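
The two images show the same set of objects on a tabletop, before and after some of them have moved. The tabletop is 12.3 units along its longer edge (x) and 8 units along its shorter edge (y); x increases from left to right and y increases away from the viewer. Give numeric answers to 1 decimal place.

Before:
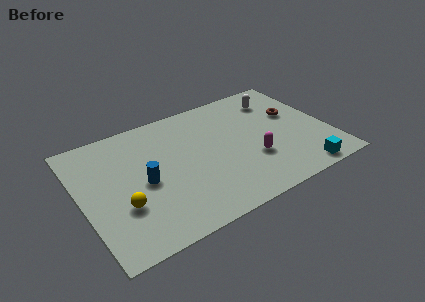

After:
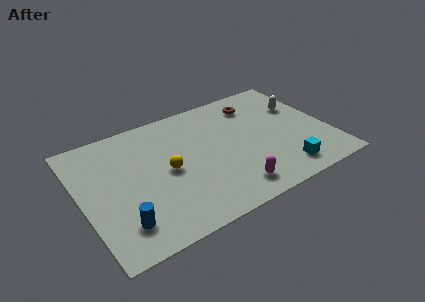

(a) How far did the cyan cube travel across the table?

0.9

The cyan cube moved from about (10.4, 0.8) to (9.6, 1.3), a distance of √(0.8² + 0.5²) ≈ 0.9.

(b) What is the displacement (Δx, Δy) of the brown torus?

(-1.7, 1.5)

The brown torus was at about (10.8, 4.9) and moved to about (9.1, 6.4).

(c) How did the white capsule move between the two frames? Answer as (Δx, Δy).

(1.0, -1.0)

The white capsule was at about (10.2, 6.3) and moved to about (11.2, 5.3).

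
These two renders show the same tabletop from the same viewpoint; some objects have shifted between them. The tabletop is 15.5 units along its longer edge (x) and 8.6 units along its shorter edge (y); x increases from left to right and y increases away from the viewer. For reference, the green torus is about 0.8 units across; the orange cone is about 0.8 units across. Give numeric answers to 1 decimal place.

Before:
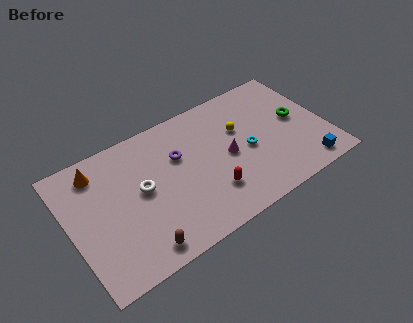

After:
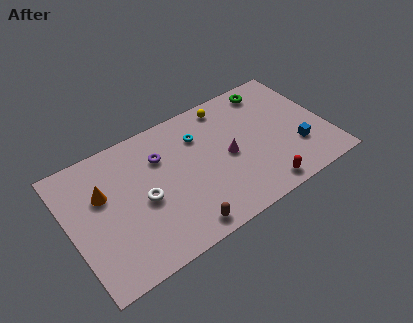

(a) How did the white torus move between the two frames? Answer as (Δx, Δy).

(0.0, -0.7)

The white torus was at about (4.3, 4.6) and moved to about (4.3, 3.9).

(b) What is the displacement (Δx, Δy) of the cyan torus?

(-2.6, 2.4)

The cyan torus was at about (10.7, 3.9) and moved to about (8.1, 6.3).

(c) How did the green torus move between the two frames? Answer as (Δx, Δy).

(-1.2, 2.8)

From the two frames, the green torus sits at roughly (13.9, 4.6) before and (12.7, 7.4) after.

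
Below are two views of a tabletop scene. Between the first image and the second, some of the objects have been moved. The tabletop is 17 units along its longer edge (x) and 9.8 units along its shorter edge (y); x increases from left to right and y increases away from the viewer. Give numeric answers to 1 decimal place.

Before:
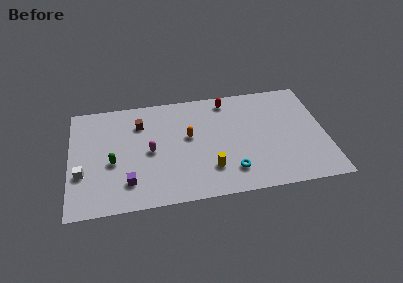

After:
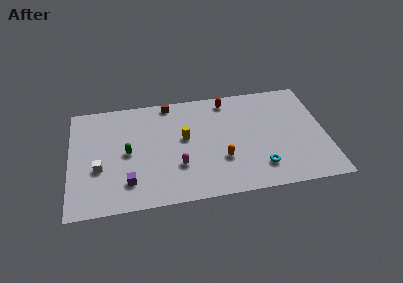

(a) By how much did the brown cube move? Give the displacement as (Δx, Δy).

(2.0, 1.6)

The brown cube started near (4.7, 7.3) and ended near (6.7, 8.9).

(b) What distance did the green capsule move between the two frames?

1.2

The green capsule moved from about (2.8, 4.1) to (3.8, 4.8), a distance of √(1.0² + 0.7²) ≈ 1.2.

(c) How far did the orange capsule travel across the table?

3.2

From (7.9, 5.6) to (10.0, 3.2), the orange capsule covered √(2.1² + 2.4²) ≈ 3.2 units.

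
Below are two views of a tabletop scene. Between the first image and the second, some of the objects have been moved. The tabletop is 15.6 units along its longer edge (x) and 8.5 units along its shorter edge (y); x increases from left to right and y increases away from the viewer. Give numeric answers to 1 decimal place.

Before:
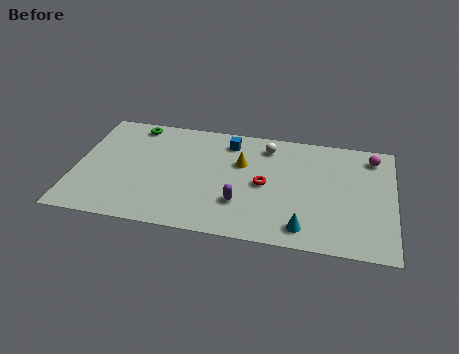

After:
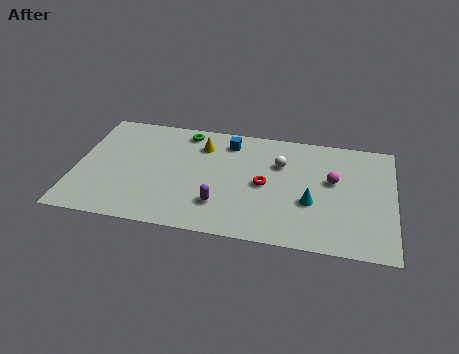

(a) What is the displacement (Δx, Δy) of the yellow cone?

(-2.0, 1.0)

From the two frames, the yellow cone sits at roughly (8.1, 5.5) before and (6.1, 6.5) after.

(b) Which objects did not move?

the blue cube and the red torus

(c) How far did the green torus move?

2.5

The green torus moved from about (2.7, 7.5) to (5.2, 7.4), a distance of √(2.5² + 0.1²) ≈ 2.5.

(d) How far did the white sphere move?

1.4

The white sphere moved from about (9.3, 7.0) to (10.0, 5.8), a distance of √(0.7² + 1.2²) ≈ 1.4.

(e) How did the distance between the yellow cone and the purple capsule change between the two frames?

+1.4

The distance was about 3.0 in the first image and 4.4 in the second, so they moved 1.4 units further apart.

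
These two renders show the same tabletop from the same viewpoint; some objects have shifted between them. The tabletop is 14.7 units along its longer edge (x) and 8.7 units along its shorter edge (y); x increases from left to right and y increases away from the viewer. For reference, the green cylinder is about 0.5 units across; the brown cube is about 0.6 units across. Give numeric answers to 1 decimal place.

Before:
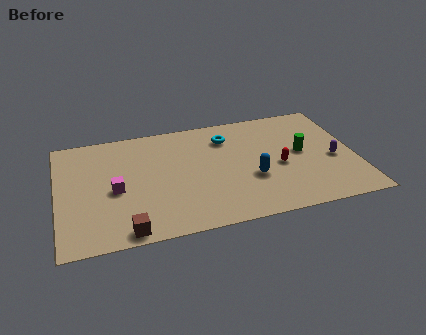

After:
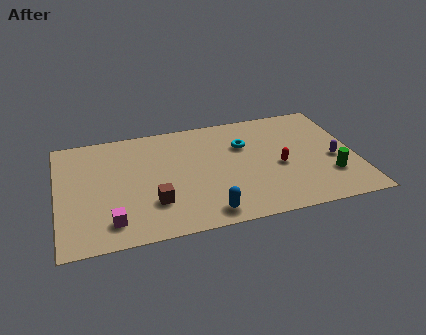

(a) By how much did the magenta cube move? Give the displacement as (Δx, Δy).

(-0.3, -2.3)

From the two frames, the magenta cube sits at roughly (2.8, 3.9) before and (2.5, 1.6) after.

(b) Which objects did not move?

the red capsule and the purple capsule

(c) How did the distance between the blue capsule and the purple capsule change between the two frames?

+2.9

The distance was about 4.1 in the first image and 7.0 in the second, so they moved 2.9 units further apart.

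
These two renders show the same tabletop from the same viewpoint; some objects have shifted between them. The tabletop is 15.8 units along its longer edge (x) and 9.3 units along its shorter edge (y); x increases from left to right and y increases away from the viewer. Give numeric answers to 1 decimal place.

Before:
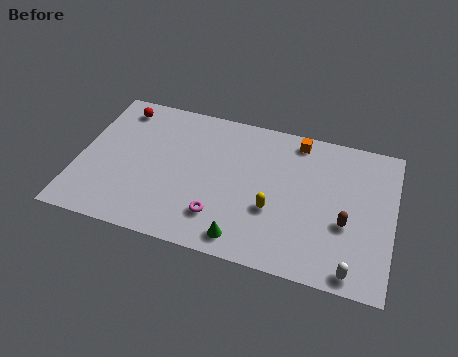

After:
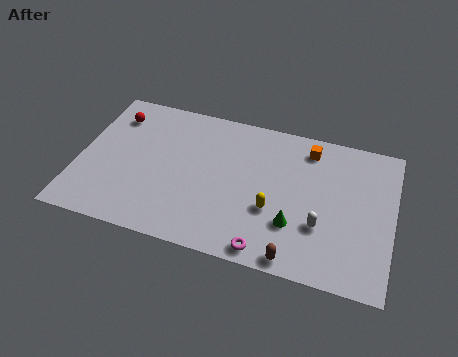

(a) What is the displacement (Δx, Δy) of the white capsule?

(-1.7, 2.2)

The white capsule was at about (14.0, 0.9) and moved to about (12.3, 3.1).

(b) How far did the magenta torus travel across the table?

2.8

From (7.3, 2.2) to (9.8, 0.9), the magenta torus covered √(2.5² + 1.3²) ≈ 2.8 units.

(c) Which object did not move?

the yellow capsule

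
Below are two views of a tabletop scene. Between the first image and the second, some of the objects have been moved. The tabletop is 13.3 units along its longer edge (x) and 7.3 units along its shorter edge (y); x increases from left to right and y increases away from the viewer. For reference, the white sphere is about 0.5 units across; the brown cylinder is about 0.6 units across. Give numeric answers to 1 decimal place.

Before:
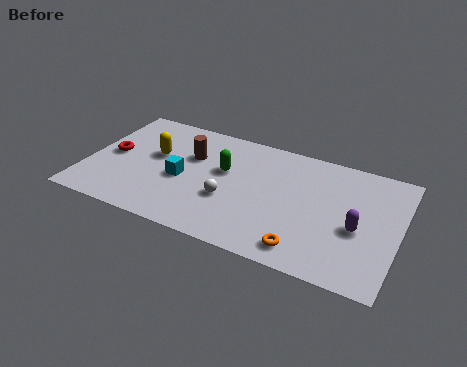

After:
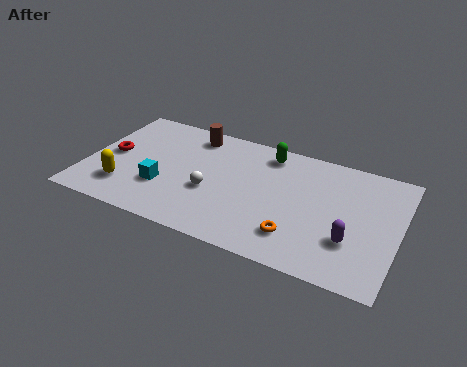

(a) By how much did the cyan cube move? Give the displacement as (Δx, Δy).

(-0.7, -0.8)

From the two frames, the cyan cube sits at roughly (4.1, 3.2) before and (3.4, 2.4) after.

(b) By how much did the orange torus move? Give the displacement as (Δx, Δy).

(-0.4, 0.6)

From the two frames, the orange torus sits at roughly (9.6, 1.1) before and (9.2, 1.7) after.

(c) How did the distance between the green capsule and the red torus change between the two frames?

+2.1

Before: roughly 4.9 units apart; after: 7.0. That's 2.1 units further apart.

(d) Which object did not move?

the red torus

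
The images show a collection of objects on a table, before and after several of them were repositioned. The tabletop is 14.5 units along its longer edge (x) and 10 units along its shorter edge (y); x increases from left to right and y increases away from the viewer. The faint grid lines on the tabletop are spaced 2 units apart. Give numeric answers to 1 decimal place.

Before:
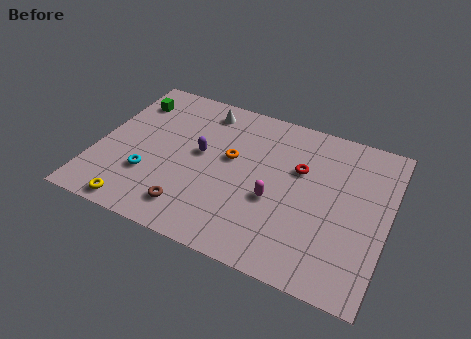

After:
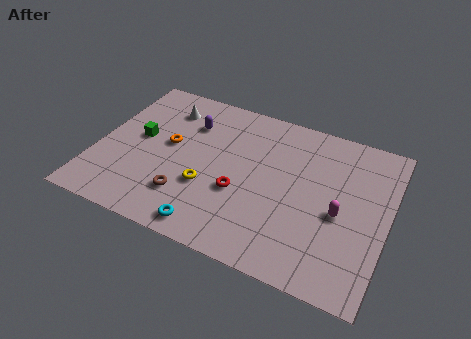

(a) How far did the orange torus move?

3.1

The orange torus moved from about (6.6, 5.8) to (3.5, 5.5), a distance of √(3.1² + 0.3²) ≈ 3.1.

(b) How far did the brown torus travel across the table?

0.8

The brown torus was near (5.1, 1.8) before and (4.8, 2.5) after, so it travelled √(0.3² + 0.7²) ≈ 0.8 units.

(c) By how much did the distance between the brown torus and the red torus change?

-3.9

The distance was about 6.7 in the first image and 2.8 in the second, so they moved 3.9 units closer together.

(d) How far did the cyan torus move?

3.9

From (2.8, 3.1) to (6.2, 1.1), the cyan torus covered √(3.4² + 2.0²) ≈ 3.9 units.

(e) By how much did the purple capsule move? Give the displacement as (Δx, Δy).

(-0.8, 1.8)

The purple capsule started near (5.1, 5.5) and ended near (4.3, 7.3).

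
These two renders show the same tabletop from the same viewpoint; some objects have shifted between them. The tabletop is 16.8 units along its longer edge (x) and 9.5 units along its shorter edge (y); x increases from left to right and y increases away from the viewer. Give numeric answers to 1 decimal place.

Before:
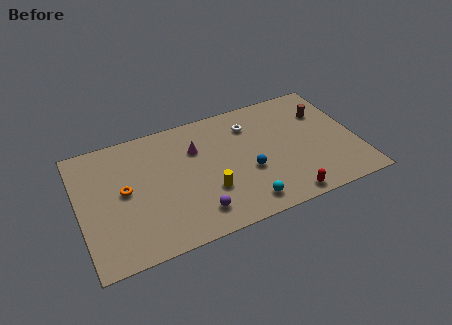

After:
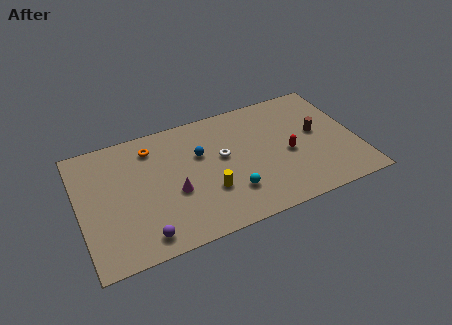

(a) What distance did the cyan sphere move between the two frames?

1.3

The cyan sphere was near (9.6, 1.4) before and (8.9, 2.5) after, so it travelled √(0.7² + 1.1²) ≈ 1.3 units.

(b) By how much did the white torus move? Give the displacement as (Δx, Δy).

(-1.9, -1.9)

The white torus was at about (10.6, 7.3) and moved to about (8.7, 5.4).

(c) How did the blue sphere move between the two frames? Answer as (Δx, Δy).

(-2.7, 2.4)

The blue sphere was at about (10.1, 3.7) and moved to about (7.4, 6.1).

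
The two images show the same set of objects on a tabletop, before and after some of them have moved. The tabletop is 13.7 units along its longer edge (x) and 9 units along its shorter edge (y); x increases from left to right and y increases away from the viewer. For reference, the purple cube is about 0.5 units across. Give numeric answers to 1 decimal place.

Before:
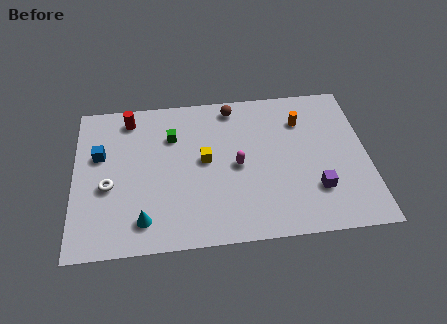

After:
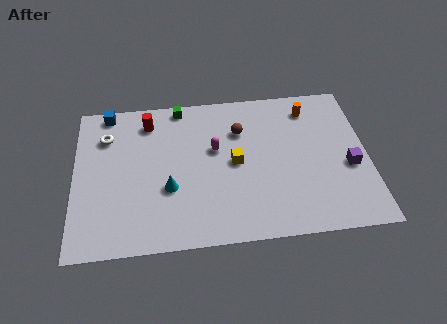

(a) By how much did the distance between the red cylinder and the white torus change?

-2.0

Before: roughly 4.1 units apart; after: 2.1. That's 2.0 units closer together.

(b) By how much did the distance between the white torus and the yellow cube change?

+1.8

They were about 4.6 units apart before and 6.4 after — 1.8 units further apart.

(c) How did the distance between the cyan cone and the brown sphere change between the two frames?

-3.0

Before: roughly 7.6 units apart; after: 4.6. That's 3.0 units closer together.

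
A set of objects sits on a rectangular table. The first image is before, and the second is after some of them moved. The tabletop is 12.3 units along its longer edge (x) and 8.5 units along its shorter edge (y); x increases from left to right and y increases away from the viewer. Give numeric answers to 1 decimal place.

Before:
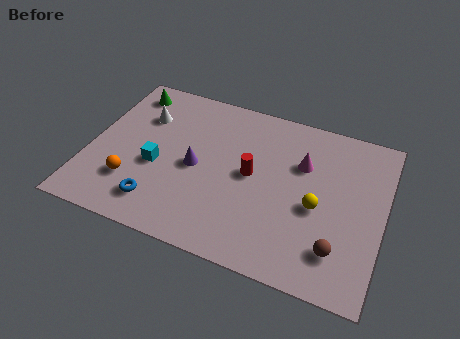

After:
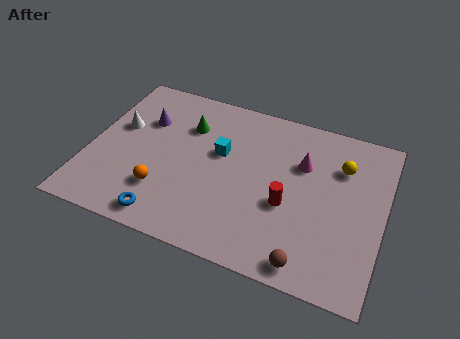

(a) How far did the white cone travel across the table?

1.3

The white cone moved from about (2.0, 6.0) to (1.1, 5.1), a distance of √(0.9² + 0.9²) ≈ 1.3.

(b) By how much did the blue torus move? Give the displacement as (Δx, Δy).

(0.4, -0.6)

The blue torus was at about (3.2, 1.6) and moved to about (3.6, 1.0).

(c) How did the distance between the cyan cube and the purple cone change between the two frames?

+1.7

They were about 1.7 units apart before and 3.4 after — 1.7 units further apart.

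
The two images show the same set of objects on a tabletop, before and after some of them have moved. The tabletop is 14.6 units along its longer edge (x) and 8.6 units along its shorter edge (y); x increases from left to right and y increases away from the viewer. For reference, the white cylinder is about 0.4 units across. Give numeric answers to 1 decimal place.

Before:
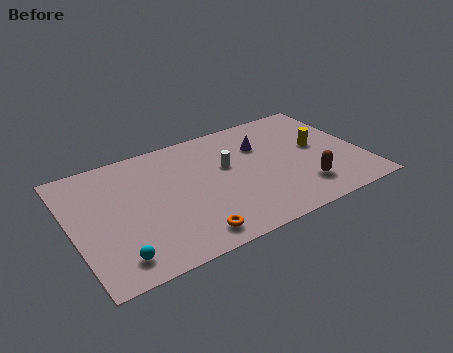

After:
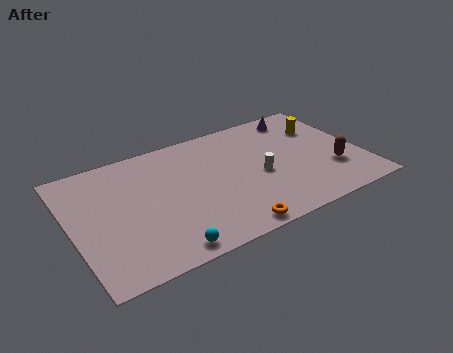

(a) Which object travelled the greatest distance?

the purple cone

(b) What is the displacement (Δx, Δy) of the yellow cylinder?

(0.5, 1.4)

From the two frames, the yellow cylinder sits at roughly (12.5, 4.7) before and (13.0, 6.1) after.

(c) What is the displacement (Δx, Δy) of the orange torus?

(1.9, -0.4)

The orange torus was at about (5.4, 1.2) and moved to about (7.3, 0.8).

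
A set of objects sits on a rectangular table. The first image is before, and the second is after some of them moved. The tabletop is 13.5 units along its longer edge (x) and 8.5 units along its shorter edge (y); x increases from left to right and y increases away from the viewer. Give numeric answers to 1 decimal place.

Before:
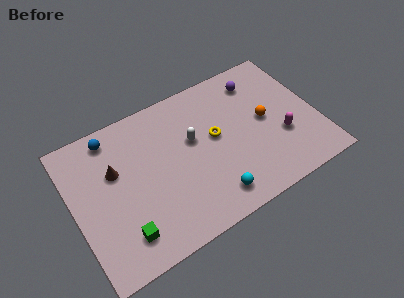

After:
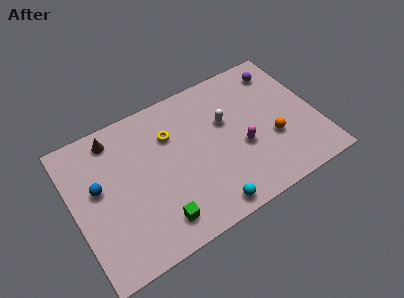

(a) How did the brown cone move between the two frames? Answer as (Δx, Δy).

(0.2, 1.9)

The brown cone started near (2.4, 5.4) and ended near (2.6, 7.3).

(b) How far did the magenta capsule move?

2.2

From (11.4, 3.0) to (9.2, 3.4), the magenta capsule covered √(2.2² + 0.4²) ≈ 2.2 units.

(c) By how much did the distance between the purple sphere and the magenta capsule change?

+0.6

Before: roughly 4.0 units apart; after: 4.6. That's 0.6 units further apart.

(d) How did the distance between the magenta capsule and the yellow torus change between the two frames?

+0.5

The distance was about 3.9 in the first image and 4.4 in the second, so they moved 0.5 units further apart.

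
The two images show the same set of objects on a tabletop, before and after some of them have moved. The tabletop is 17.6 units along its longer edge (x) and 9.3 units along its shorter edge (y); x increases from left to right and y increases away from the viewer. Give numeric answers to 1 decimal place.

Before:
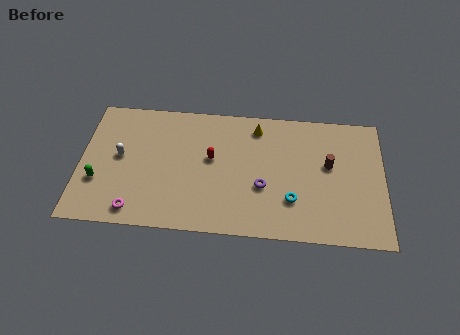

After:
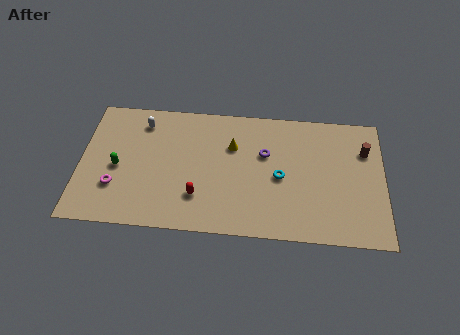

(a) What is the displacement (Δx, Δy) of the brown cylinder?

(2.1, 1.2)

The brown cylinder was at about (14.4, 5.4) and moved to about (16.5, 6.6).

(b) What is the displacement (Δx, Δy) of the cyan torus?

(-0.7, 1.6)

From the two frames, the cyan torus sits at roughly (12.3, 2.7) before and (11.6, 4.3) after.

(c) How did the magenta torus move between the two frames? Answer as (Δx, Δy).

(-1.2, 1.6)

The magenta torus started near (3.3, 1.2) and ended near (2.1, 2.8).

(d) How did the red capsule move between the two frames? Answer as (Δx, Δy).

(-0.7, -2.8)

The red capsule started near (7.6, 5.3) and ended near (6.9, 2.5).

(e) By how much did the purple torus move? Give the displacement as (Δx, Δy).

(0.1, 2.4)

The purple torus was at about (10.6, 3.5) and moved to about (10.7, 5.9).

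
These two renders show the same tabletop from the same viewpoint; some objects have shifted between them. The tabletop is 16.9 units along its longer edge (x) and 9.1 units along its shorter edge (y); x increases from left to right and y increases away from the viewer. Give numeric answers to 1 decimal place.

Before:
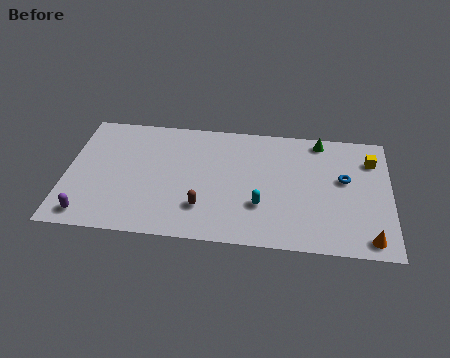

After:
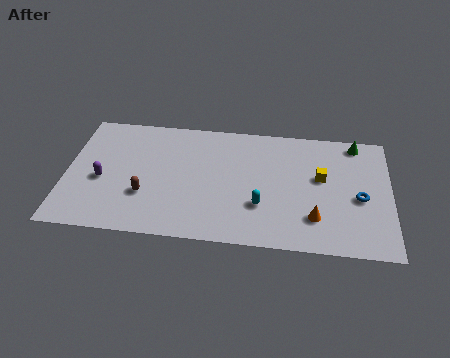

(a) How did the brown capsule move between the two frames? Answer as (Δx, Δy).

(-3.0, 0.6)

From the two frames, the brown capsule sits at roughly (7.2, 2.4) before and (4.2, 3.0) after.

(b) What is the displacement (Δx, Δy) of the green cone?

(1.9, 0.0)

From the two frames, the green cone sits at roughly (13.2, 8.1) before and (15.1, 8.1) after.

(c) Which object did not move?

the cyan capsule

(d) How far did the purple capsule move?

2.8

The purple capsule was near (1.3, 1.2) before and (1.9, 3.9) after, so it travelled √(0.6² + 2.7²) ≈ 2.8 units.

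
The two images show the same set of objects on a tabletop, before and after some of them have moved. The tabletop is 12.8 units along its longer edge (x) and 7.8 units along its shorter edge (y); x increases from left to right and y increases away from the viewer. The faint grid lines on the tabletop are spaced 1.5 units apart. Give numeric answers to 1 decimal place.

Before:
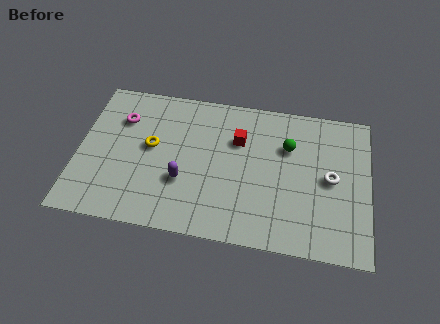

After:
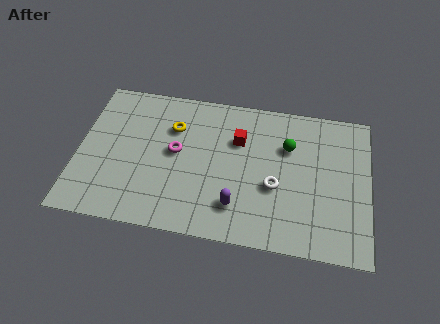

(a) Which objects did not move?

the red cube and the green sphere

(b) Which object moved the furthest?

the magenta torus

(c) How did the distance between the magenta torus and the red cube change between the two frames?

-2.3

They were about 5.2 units apart before and 2.9 after — 2.3 units closer together.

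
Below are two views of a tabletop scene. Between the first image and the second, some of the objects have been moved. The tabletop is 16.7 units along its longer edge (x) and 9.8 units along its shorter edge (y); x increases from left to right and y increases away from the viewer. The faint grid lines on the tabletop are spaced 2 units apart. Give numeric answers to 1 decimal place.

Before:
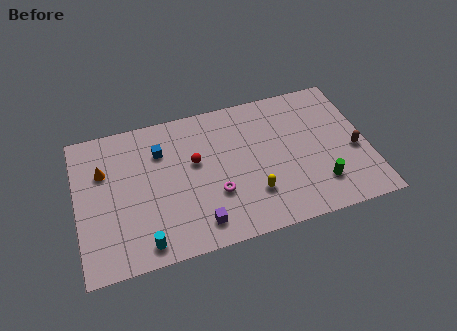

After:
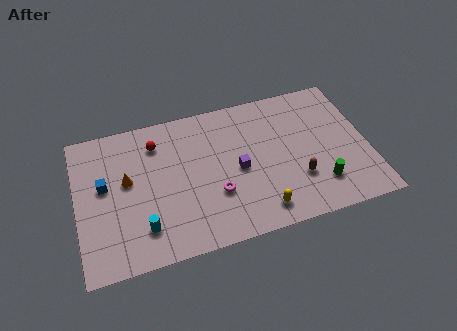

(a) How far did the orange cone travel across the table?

1.6

The orange cone moved from about (1.6, 6.6) to (2.9, 5.6), a distance of √(1.3² + 1.0²) ≈ 1.6.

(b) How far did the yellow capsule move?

1.2

The yellow capsule was near (9.9, 2.7) before and (10.2, 1.5) after, so it travelled √(0.3² + 1.2²) ≈ 1.2 units.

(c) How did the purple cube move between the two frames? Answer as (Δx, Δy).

(2.5, 3.0)

The purple cube started near (6.7, 1.6) and ended near (9.2, 4.6).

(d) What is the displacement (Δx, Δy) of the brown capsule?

(-3.4, -1.1)

From the two frames, the brown capsule sits at roughly (15.9, 4.1) before and (12.5, 3.0) after.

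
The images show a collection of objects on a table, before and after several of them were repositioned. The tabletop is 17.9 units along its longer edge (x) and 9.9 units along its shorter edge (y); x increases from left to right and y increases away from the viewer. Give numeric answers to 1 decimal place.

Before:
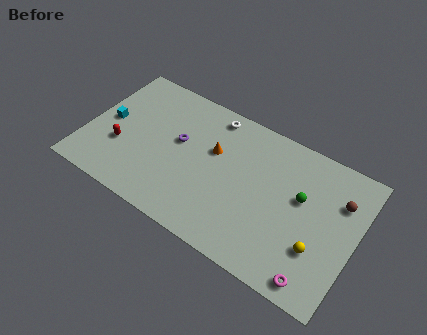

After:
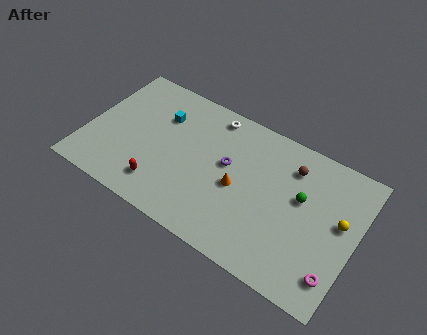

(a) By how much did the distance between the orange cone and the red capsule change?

-1.1

The distance was about 6.5 in the first image and 5.4 in the second, so they moved 1.1 units closer together.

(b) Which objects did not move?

the green sphere and the white torus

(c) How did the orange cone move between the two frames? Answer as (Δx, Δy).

(1.9, -1.7)

The orange cone started near (8.3, 6.2) and ended near (10.2, 4.5).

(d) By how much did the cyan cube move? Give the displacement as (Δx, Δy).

(3.3, 2.0)

The cyan cube was at about (1.3, 5.0) and moved to about (4.6, 7.0).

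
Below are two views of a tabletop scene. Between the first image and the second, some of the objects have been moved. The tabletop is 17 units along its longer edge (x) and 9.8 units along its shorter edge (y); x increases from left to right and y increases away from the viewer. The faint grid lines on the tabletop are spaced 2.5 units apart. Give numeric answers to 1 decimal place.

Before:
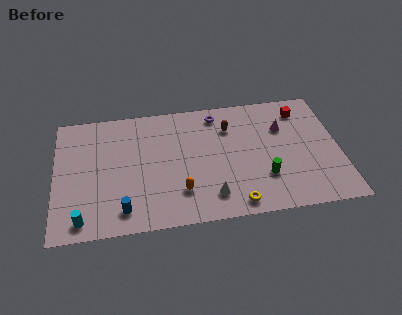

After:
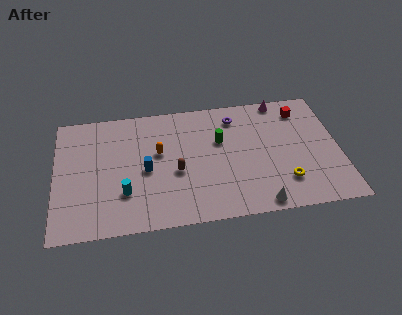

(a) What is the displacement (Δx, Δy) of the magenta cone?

(0.0, 2.3)

The magenta cone was at about (13.7, 6.7) and moved to about (13.7, 9.0).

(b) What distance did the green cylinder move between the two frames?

4.1

The green cylinder was near (12.4, 2.9) before and (9.9, 6.2) after, so it travelled √(2.5² + 3.3²) ≈ 4.1 units.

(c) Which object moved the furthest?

the brown capsule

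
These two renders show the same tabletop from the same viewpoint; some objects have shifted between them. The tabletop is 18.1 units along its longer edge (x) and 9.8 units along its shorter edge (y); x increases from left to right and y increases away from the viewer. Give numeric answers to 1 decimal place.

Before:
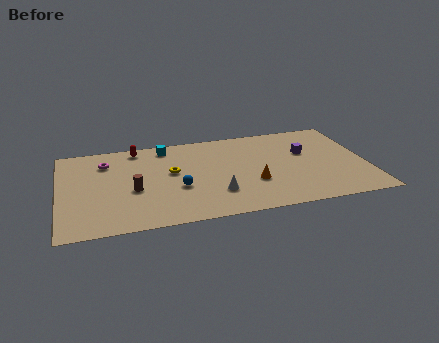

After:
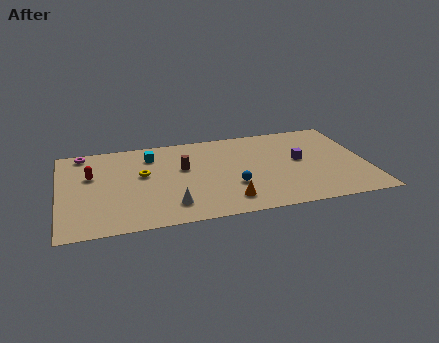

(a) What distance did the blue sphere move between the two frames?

3.2

From (6.9, 3.8) to (10.1, 3.3), the blue sphere covered √(3.2² + 0.5²) ≈ 3.2 units.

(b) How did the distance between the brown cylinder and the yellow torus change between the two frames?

-0.3

They were about 2.7 units apart before and 2.4 after — 0.3 units closer together.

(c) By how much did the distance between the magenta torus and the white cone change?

+0.5

The distance was about 7.9 in the first image and 8.4 in the second, so they moved 0.5 units further apart.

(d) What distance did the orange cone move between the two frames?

2.3

The orange cone was near (11.3, 3.4) before and (9.7, 1.8) after, so it travelled √(1.6² + 1.6²) ≈ 2.3 units.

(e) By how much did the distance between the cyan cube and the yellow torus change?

-0.8

They were about 2.9 units apart before and 2.1 after — 0.8 units closer together.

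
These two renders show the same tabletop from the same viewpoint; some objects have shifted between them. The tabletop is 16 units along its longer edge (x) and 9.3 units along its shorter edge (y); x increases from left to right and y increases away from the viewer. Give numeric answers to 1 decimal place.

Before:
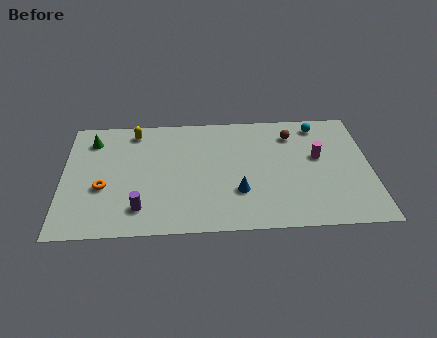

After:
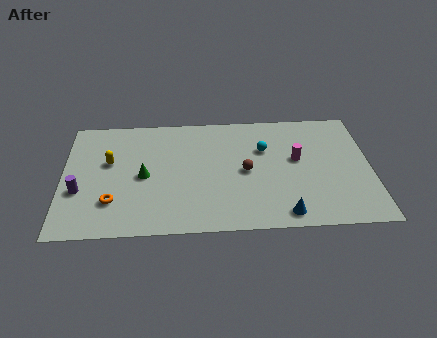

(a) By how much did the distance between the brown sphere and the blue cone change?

-1.4

The distance was about 5.3 in the first image and 3.9 in the second, so they moved 1.4 units closer together.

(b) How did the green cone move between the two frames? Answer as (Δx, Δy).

(2.7, -3.0)

The green cone was at about (1.5, 7.4) and moved to about (4.2, 4.4).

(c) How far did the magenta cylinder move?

1.1

From (13.3, 5.4) to (12.2, 5.3), the magenta cylinder covered √(1.1² + 0.1²) ≈ 1.1 units.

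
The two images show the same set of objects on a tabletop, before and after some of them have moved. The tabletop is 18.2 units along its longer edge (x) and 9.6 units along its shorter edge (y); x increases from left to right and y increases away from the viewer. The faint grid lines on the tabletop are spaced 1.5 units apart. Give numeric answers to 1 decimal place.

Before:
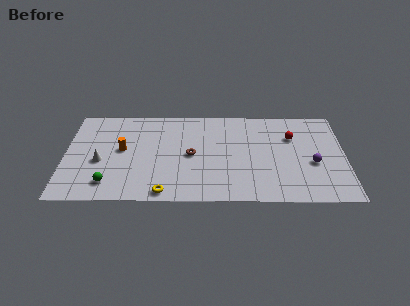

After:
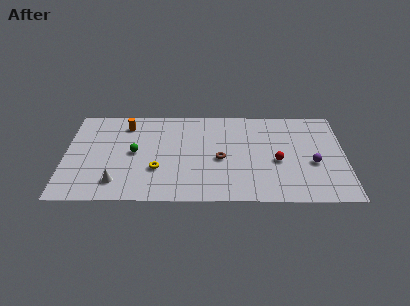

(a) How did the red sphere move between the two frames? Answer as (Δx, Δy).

(-1.0, -2.5)

From the two frames, the red sphere sits at roughly (14.8, 6.6) before and (13.8, 4.1) after.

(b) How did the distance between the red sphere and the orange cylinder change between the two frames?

-0.6

Before: roughly 11.2 units apart; after: 10.6. That's 0.6 units closer together.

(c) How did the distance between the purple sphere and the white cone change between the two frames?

-0.9

Before: roughly 13.8 units apart; after: 12.9. That's 0.9 units closer together.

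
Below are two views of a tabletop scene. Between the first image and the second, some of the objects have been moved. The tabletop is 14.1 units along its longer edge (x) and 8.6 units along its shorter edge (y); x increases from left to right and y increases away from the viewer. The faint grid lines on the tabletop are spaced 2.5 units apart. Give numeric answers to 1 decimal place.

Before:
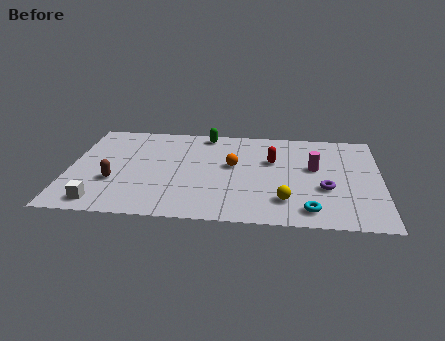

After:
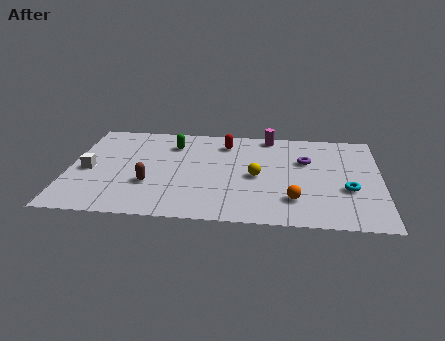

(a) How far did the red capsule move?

2.6

The red capsule moved from about (9.2, 5.5) to (7.0, 6.9), a distance of √(2.2² + 1.4²) ≈ 2.6.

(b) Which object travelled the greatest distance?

the orange sphere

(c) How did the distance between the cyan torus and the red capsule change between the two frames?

+2.2

The distance was about 4.5 in the first image and 6.7 in the second, so they moved 2.2 units further apart.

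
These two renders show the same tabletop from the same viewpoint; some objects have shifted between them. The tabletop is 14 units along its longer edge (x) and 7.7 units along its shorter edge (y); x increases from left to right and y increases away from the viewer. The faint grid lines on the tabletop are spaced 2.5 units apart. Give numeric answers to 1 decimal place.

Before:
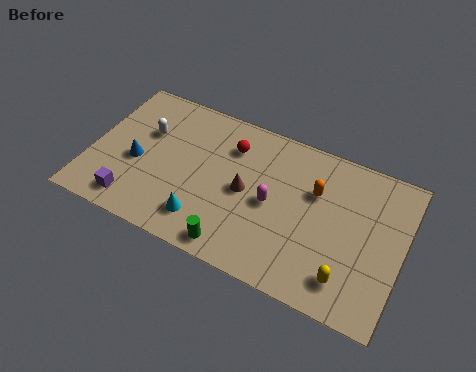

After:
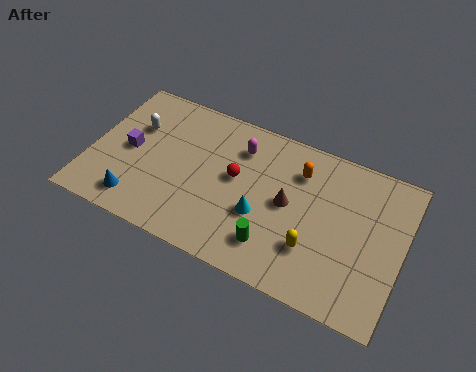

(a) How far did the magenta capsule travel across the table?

2.8

The magenta capsule moved from about (8.2, 3.7) to (6.5, 5.9), a distance of √(1.7² + 2.2²) ≈ 2.8.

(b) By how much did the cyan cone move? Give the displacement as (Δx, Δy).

(2.4, 1.3)

From the two frames, the cyan cone sits at roughly (5.4, 1.6) before and (7.8, 2.9) after.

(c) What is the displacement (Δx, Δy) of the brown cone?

(1.9, 0.2)

From the two frames, the brown cone sits at roughly (7.0, 3.8) before and (8.9, 4.0) after.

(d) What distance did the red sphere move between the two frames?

1.6

From (6.1, 5.8) to (6.5, 4.3), the red sphere covered √(0.4² + 1.5²) ≈ 1.6 units.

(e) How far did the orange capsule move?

1.1

The orange capsule was near (10.0, 5.1) before and (9.2, 5.8) after, so it travelled √(0.8² + 0.7²) ≈ 1.1 units.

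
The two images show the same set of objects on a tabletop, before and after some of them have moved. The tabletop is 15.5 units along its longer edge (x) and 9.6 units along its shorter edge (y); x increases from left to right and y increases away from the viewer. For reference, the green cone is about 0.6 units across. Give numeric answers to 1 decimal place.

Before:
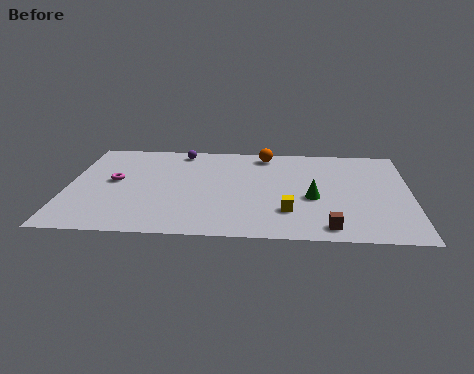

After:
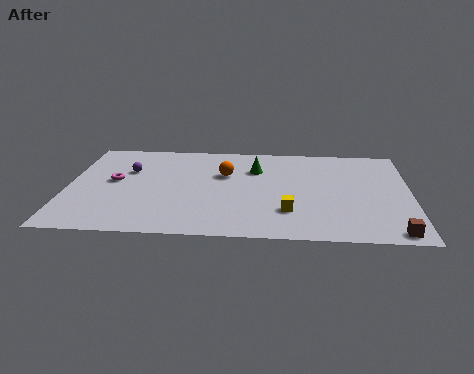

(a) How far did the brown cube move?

2.8

The brown cube moved from about (11.8, 1.2) to (14.6, 0.9), a distance of √(2.8² + 0.3²) ≈ 2.8.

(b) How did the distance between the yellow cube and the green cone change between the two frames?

+2.7

They were about 1.8 units apart before and 4.5 after — 2.7 units further apart.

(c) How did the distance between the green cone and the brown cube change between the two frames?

+5.6

The distance was about 2.9 in the first image and 8.5 in the second, so they moved 5.6 units further apart.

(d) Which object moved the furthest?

the green cone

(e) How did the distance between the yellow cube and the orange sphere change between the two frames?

-1.3

They were about 5.9 units apart before and 4.6 after — 1.3 units closer together.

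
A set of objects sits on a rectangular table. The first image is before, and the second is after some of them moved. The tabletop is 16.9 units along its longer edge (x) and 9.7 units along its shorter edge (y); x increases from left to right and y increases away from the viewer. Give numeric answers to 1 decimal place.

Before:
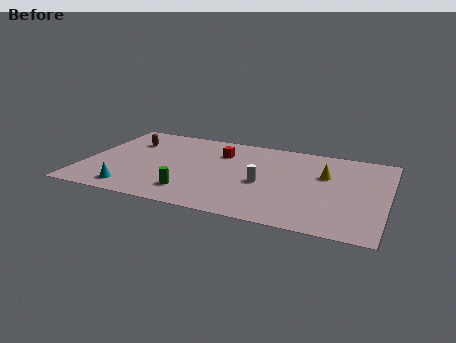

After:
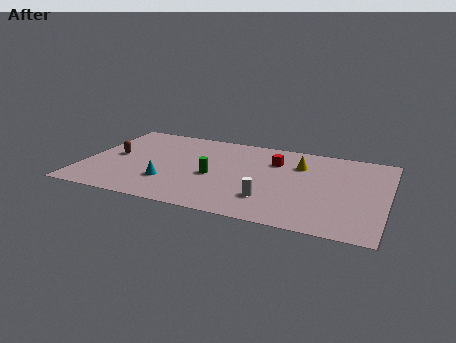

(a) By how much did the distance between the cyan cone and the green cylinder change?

-0.6

Before: roughly 3.4 units apart; after: 2.8. That's 0.6 units closer together.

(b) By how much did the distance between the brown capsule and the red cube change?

+3.9

Before: roughly 5.2 units apart; after: 9.1. That's 3.9 units further apart.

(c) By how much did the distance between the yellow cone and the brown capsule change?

-0.7

They were about 11.2 units apart before and 10.5 after — 0.7 units closer together.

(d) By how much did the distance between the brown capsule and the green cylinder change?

-0.7

The distance was about 6.5 in the first image and 5.8 in the second, so they moved 0.7 units closer together.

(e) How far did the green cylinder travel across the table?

2.4

The green cylinder was near (6.3, 2.0) before and (7.3, 4.2) after, so it travelled √(1.0² + 2.2²) ≈ 2.4 units.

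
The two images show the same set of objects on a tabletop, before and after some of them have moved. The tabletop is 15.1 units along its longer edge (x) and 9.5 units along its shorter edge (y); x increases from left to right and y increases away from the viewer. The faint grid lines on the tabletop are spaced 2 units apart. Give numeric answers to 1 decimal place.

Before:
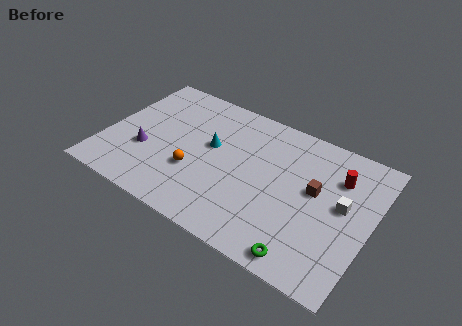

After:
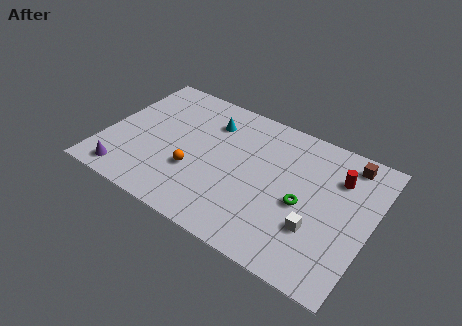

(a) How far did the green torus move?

3.3

The green torus was near (12.0, 1.0) before and (11.4, 4.2) after, so it travelled √(0.6² + 3.2²) ≈ 3.3 units.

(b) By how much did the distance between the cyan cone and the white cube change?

+0.3

They were about 7.6 units apart before and 7.9 after — 0.3 units further apart.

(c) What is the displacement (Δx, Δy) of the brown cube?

(1.5, 2.8)

The brown cube was at about (11.9, 5.4) and moved to about (13.4, 8.2).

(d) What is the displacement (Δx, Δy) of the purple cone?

(-0.7, -2.2)

The purple cone was at about (2.4, 3.4) and moved to about (1.7, 1.2).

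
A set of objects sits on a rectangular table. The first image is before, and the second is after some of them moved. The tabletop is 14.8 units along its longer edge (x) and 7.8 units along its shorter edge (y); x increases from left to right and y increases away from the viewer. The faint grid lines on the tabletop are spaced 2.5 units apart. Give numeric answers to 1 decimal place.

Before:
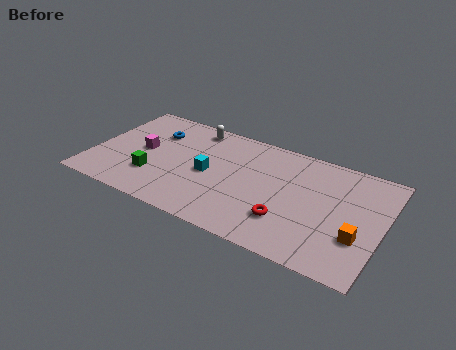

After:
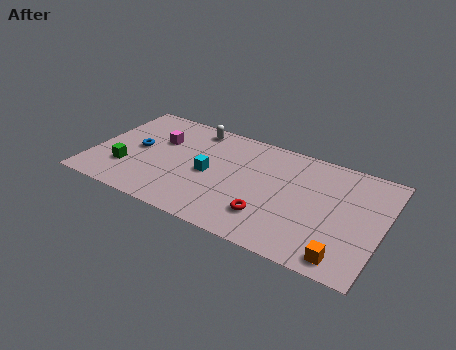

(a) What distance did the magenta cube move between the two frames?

1.3

From (2.5, 4.0) to (3.2, 5.1), the magenta cube covered √(0.7² + 1.1²) ≈ 1.3 units.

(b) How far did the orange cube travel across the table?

1.7

The orange cube was near (13.7, 2.6) before and (13.2, 1.0) after, so it travelled √(0.5² + 1.6²) ≈ 1.7 units.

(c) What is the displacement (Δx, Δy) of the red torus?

(-0.9, -0.2)

The red torus started near (10.2, 2.2) and ended near (9.3, 2.0).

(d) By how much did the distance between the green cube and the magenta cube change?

+1.2

They were about 1.9 units apart before and 3.1 after — 1.2 units further apart.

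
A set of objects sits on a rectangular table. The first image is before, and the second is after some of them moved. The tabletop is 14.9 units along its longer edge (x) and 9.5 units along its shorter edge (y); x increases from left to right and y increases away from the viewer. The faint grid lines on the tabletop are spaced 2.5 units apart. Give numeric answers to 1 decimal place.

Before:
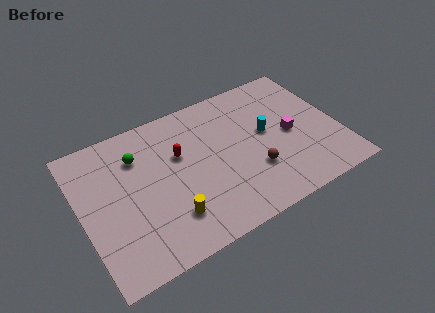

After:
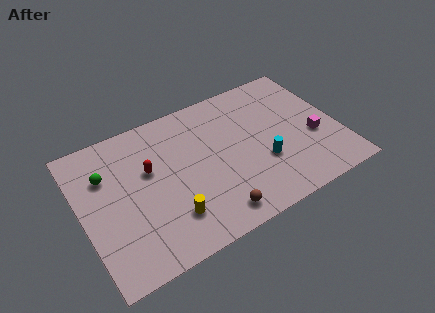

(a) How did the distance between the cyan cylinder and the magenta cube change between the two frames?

+1.6

The distance was about 1.5 in the first image and 3.1 in the second, so they moved 1.6 units further apart.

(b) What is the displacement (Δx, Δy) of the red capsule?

(-1.8, -0.2)

From the two frames, the red capsule sits at roughly (5.8, 6.0) before and (4.0, 5.8) after.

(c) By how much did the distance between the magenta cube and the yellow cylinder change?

+1.1

Before: roughly 7.7 units apart; after: 8.8. That's 1.1 units further apart.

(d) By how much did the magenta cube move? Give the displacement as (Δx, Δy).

(1.3, -0.8)

The magenta cube was at about (12.1, 4.5) and moved to about (13.4, 3.7).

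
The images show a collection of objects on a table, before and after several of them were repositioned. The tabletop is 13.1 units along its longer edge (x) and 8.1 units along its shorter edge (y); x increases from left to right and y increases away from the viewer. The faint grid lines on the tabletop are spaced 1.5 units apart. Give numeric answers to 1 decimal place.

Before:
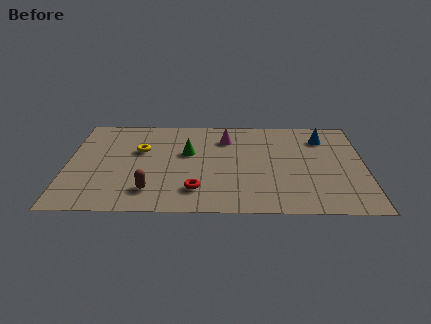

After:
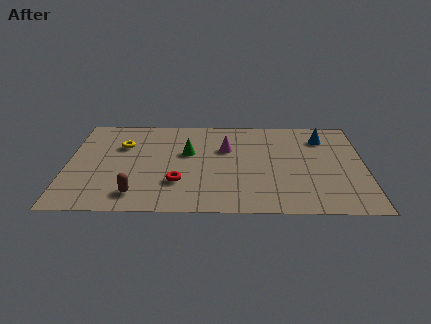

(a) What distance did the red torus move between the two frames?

1.0

The red torus moved from about (5.7, 1.8) to (4.9, 2.4), a distance of √(0.8² + 0.6²) ≈ 1.0.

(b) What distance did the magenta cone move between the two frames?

0.9

The magenta cone was near (7.0, 6.2) before and (7.0, 5.3) after, so it travelled √(0.0² + 0.9²) ≈ 0.9 units.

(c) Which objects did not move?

the green cone and the blue cone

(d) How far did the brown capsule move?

0.7

From (3.7, 1.7) to (3.1, 1.4), the brown capsule covered √(0.6² + 0.3²) ≈ 0.7 units.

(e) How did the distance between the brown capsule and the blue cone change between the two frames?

+0.7

The distance was about 8.9 in the first image and 9.6 in the second, so they moved 0.7 units further apart.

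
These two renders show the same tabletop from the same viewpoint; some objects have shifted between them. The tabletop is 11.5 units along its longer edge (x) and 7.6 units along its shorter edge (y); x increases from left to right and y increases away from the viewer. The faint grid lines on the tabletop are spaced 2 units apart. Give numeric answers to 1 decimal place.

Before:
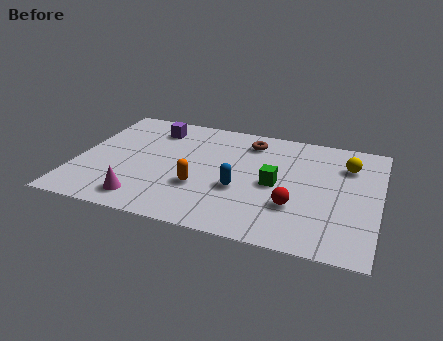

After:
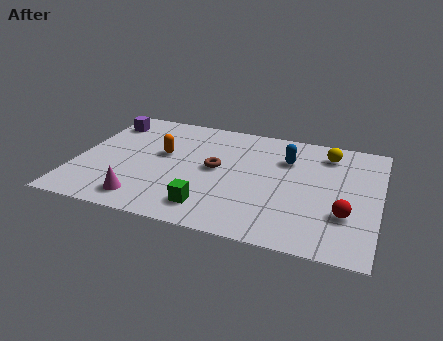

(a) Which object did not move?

the magenta cone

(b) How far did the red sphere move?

1.9

From (8.4, 2.4) to (10.3, 2.4), the red sphere covered √(1.9² + 0.0²) ≈ 1.9 units.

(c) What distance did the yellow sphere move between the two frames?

1.0

The yellow sphere moved from about (10.2, 5.6) to (9.4, 6.2), a distance of √(0.8² + 0.6²) ≈ 1.0.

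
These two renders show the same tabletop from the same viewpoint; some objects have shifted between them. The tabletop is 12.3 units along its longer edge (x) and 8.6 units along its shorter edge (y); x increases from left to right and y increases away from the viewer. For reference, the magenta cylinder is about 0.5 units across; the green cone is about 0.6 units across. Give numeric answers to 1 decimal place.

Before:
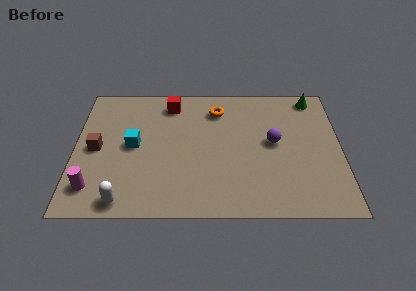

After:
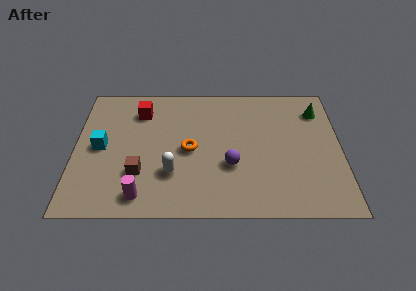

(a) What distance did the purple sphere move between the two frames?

2.5

The purple sphere was near (9.2, 4.6) before and (7.2, 3.1) after, so it travelled √(2.0² + 1.5²) ≈ 2.5 units.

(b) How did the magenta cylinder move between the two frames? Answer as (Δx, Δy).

(2.2, -0.5)

From the two frames, the magenta cylinder sits at roughly (0.9, 1.7) before and (3.1, 1.2) after.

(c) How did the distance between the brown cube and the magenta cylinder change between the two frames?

-1.1

They were about 2.5 units apart before and 1.4 after — 1.1 units closer together.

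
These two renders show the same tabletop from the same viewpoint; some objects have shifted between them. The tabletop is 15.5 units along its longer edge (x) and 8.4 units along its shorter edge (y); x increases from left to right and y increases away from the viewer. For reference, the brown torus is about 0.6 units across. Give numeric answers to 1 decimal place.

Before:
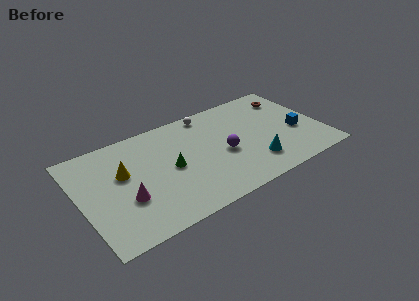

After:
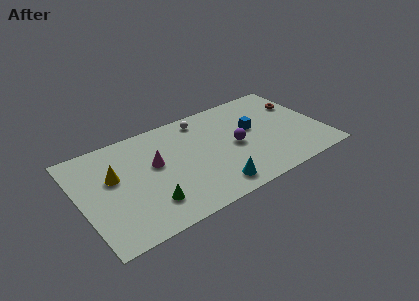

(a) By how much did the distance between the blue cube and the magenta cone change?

-4.8

They were about 11.2 units apart before and 6.4 after — 4.8 units closer together.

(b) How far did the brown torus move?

0.9

From (14.0, 6.6) to (14.5, 5.8), the brown torus covered √(0.5² + 0.8²) ≈ 0.9 units.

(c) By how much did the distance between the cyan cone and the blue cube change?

+1.4

Before: roughly 3.4 units apart; after: 4.8. That's 1.4 units further apart.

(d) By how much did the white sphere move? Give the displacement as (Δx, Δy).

(-0.5, -0.3)

The white sphere was at about (8.7, 7.5) and moved to about (8.2, 7.2).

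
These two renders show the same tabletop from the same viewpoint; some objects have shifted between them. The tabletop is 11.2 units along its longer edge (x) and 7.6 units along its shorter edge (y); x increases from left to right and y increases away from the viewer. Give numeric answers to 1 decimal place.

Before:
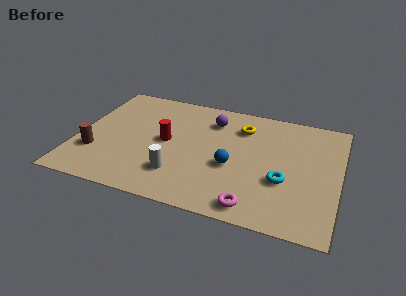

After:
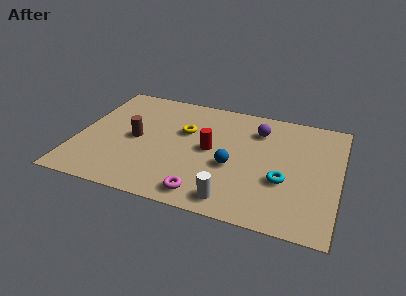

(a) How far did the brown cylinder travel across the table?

2.1

The brown cylinder moved from about (0.9, 2.3) to (2.5, 3.7), a distance of √(1.6² + 1.4²) ≈ 2.1.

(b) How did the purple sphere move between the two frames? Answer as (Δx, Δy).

(2.0, -0.1)

From the two frames, the purple sphere sits at roughly (5.6, 5.9) before and (7.6, 5.8) after.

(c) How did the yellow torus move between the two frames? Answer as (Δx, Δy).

(-2.4, -1.0)

From the two frames, the yellow torus sits at roughly (6.9, 5.8) before and (4.5, 4.8) after.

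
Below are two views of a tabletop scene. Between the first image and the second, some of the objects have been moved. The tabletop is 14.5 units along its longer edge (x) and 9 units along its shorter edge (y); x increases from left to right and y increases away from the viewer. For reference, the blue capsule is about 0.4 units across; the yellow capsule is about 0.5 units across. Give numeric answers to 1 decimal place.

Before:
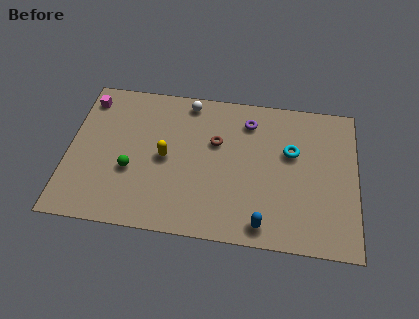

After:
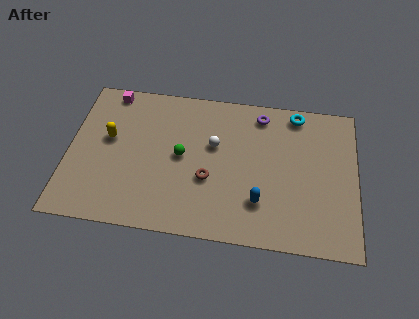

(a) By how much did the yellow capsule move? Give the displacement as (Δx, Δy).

(-2.9, 0.8)

The yellow capsule was at about (4.9, 4.4) and moved to about (2.0, 5.2).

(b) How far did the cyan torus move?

2.4

The cyan torus moved from about (11.2, 5.6) to (11.4, 8.0), a distance of √(0.2² + 2.4²) ≈ 2.4.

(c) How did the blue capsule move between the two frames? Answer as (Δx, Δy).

(-0.2, 1.3)

The blue capsule started near (9.9, 1.1) and ended near (9.7, 2.4).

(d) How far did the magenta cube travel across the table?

1.3

From (0.8, 7.5) to (1.9, 8.1), the magenta cube covered √(1.1² + 0.6²) ≈ 1.3 units.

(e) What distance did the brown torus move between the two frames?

2.3

The brown torus moved from about (7.4, 5.7) to (7.1, 3.4), a distance of √(0.3² + 2.3²) ≈ 2.3.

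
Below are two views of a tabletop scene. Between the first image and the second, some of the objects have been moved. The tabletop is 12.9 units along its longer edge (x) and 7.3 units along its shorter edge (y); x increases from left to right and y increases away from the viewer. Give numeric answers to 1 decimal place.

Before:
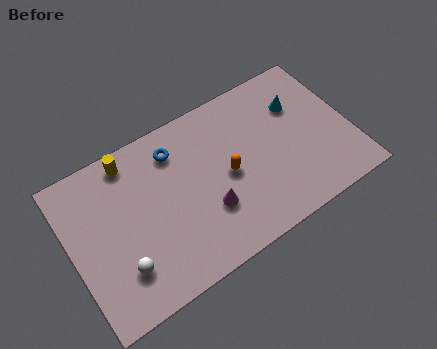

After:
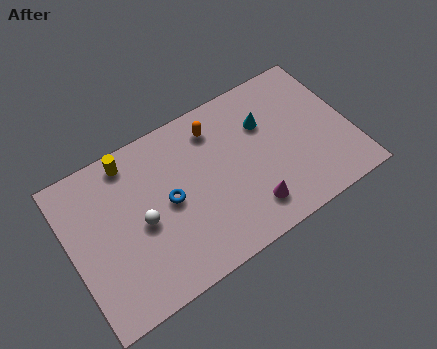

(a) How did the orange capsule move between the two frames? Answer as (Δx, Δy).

(-0.2, 2.4)

The orange capsule started near (7.2, 3.5) and ended near (7.0, 5.9).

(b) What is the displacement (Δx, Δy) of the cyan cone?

(-1.6, -0.1)

The cyan cone was at about (10.8, 5.1) and moved to about (9.2, 5.0).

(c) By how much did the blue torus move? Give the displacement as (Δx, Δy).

(-0.6, -2.1)

The blue torus was at about (5.1, 5.8) and moved to about (4.5, 3.7).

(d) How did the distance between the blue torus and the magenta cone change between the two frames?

+0.5

The distance was about 3.5 in the first image and 4.0 in the second, so they moved 0.5 units further apart.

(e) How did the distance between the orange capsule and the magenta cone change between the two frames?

+2.9

Before: roughly 1.6 units apart; after: 4.5. That's 2.9 units further apart.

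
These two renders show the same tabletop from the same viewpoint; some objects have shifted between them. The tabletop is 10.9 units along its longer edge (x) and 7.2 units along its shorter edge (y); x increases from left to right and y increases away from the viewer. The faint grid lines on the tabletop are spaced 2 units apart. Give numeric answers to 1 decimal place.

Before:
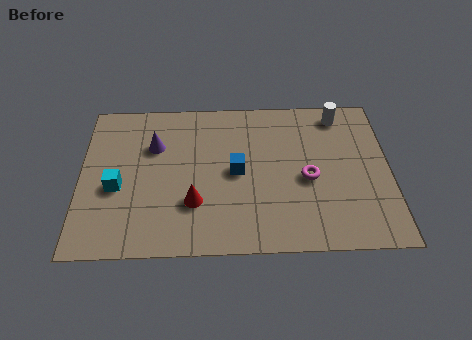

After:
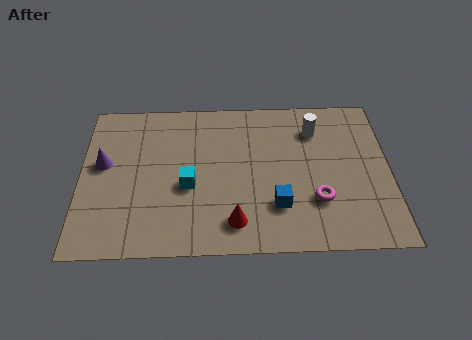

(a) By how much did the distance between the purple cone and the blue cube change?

+3.3

They were about 3.2 units apart before and 6.5 after — 3.3 units further apart.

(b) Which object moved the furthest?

the cyan cube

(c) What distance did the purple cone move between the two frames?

2.0

From (2.6, 4.9) to (0.8, 4.1), the purple cone covered √(1.8² + 0.8²) ≈ 2.0 units.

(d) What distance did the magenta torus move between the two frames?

1.0

The magenta torus moved from about (8.0, 3.2) to (8.3, 2.2), a distance of √(0.3² + 1.0²) ≈ 1.0.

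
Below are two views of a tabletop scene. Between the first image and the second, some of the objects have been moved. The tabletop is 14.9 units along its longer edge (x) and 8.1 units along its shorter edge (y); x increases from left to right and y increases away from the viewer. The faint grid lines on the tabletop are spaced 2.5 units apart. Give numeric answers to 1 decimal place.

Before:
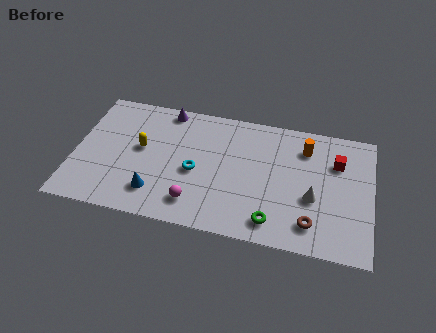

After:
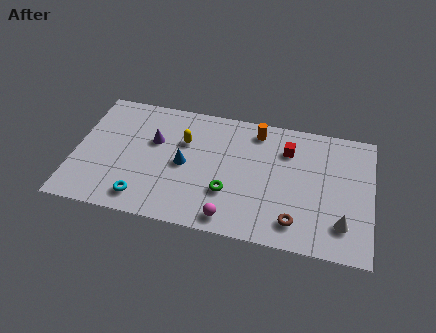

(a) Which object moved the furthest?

the cyan torus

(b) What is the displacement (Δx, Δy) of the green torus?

(-2.3, 1.3)

The green torus was at about (10.1, 1.3) and moved to about (7.8, 2.6).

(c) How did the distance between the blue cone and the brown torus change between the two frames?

-1.6

They were about 7.8 units apart before and 6.2 after — 1.6 units closer together.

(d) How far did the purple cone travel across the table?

2.3

The purple cone was near (4.4, 7.3) before and (3.9, 5.1) after, so it travelled √(0.5² + 2.2²) ≈ 2.3 units.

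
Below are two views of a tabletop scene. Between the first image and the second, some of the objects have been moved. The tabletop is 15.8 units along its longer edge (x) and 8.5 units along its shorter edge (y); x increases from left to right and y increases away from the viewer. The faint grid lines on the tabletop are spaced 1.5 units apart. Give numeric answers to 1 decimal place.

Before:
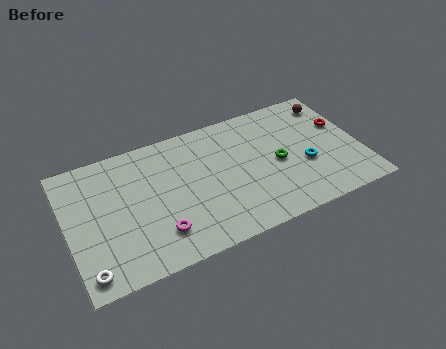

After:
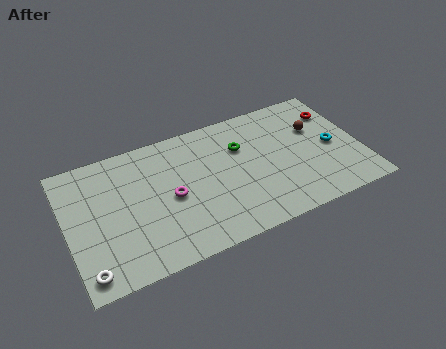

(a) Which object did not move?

the white torus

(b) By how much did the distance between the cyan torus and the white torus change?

+1.7

Before: roughly 12.1 units apart; after: 13.8. That's 1.7 units further apart.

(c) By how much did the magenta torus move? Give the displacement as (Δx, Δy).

(0.9, 2.0)

The magenta torus started near (4.6, 2.0) and ended near (5.5, 4.0).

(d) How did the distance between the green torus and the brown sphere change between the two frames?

-0.4

Before: roughly 4.5 units apart; after: 4.1. That's 0.4 units closer together.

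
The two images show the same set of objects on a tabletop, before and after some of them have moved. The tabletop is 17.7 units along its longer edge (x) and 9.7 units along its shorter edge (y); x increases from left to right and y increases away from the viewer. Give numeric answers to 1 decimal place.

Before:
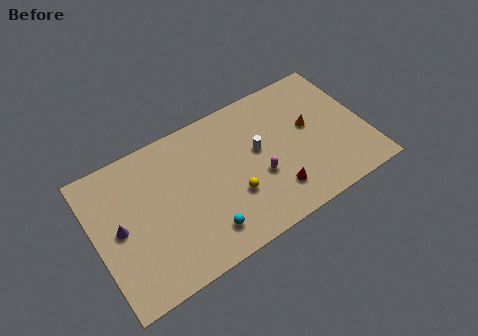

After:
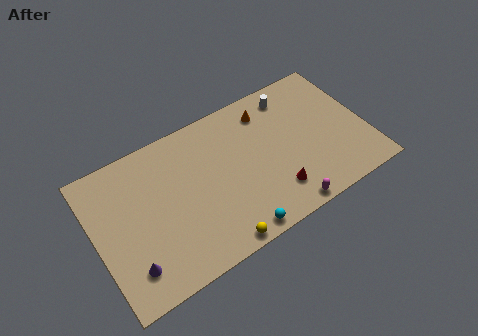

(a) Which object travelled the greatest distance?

the white cylinder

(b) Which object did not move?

the red cone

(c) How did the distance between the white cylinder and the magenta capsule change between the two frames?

+5.8

The distance was about 1.8 in the first image and 7.6 in the second, so they moved 5.8 units further apart.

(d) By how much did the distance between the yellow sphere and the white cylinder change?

+6.7

Before: roughly 3.0 units apart; after: 9.7. That's 6.7 units further apart.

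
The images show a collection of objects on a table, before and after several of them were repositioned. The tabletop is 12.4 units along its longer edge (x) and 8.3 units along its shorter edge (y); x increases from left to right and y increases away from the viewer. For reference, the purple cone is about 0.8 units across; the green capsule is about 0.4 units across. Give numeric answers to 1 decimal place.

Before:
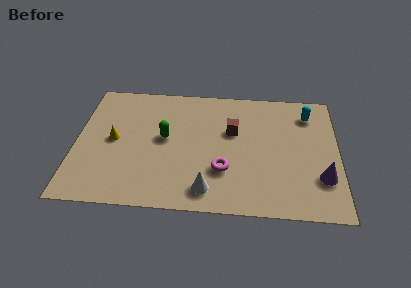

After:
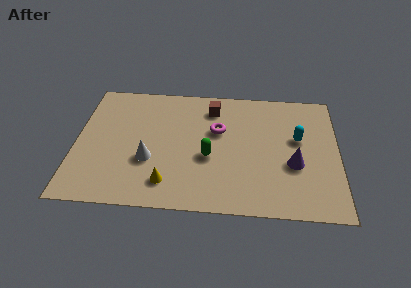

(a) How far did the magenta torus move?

2.6

The magenta torus moved from about (7.0, 2.6) to (6.7, 5.2), a distance of √(0.3² + 2.6²) ≈ 2.6.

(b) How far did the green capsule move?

2.4

The green capsule was near (4.2, 4.5) before and (6.3, 3.4) after, so it travelled √(2.1² + 1.1²) ≈ 2.4 units.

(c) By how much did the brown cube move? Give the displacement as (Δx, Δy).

(-1.0, 1.5)

The brown cube started near (7.4, 5.2) and ended near (6.4, 6.7).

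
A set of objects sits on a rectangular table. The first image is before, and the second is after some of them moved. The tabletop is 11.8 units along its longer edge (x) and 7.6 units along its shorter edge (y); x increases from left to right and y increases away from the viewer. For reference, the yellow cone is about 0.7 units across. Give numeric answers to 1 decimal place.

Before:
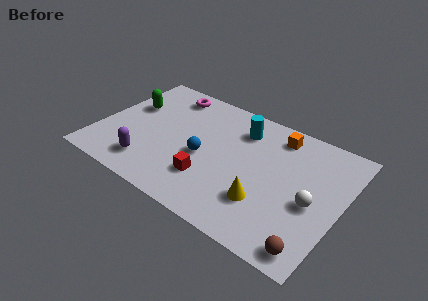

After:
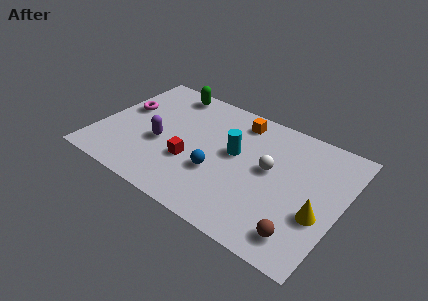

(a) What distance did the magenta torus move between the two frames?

2.7

From (2.8, 6.5) to (1.0, 4.5), the magenta torus covered √(1.8² + 2.0²) ≈ 2.7 units.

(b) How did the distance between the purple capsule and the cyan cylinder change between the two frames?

-2.1

Before: roughly 5.8 units apart; after: 3.7. That's 2.1 units closer together.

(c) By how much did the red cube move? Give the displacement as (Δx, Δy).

(-1.0, 0.6)

The red cube started near (5.7, 2.1) and ended near (4.7, 2.7).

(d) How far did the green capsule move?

2.5

From (1.2, 4.8) to (2.8, 6.7), the green capsule covered √(1.6² + 1.9²) ≈ 2.5 units.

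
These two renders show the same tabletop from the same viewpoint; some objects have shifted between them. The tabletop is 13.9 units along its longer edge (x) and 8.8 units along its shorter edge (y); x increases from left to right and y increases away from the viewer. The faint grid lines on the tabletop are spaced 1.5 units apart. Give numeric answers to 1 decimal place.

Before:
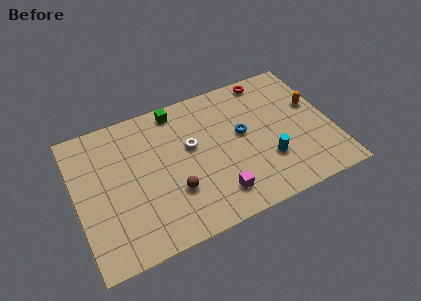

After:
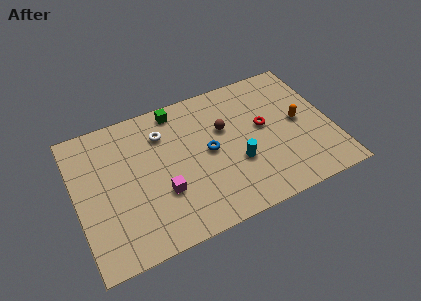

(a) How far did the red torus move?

3.1

The red torus was near (10.9, 7.9) before and (10.3, 4.9) after, so it travelled √(0.6² + 3.0²) ≈ 3.1 units.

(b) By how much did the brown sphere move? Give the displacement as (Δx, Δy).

(3.1, 2.8)

The brown sphere started near (5.1, 2.8) and ended near (8.2, 5.6).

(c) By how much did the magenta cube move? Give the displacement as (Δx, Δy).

(-2.8, 1.3)

The magenta cube was at about (7.3, 1.7) and moved to about (4.5, 3.0).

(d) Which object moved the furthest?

the brown sphere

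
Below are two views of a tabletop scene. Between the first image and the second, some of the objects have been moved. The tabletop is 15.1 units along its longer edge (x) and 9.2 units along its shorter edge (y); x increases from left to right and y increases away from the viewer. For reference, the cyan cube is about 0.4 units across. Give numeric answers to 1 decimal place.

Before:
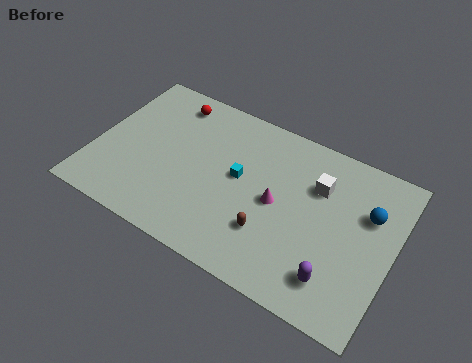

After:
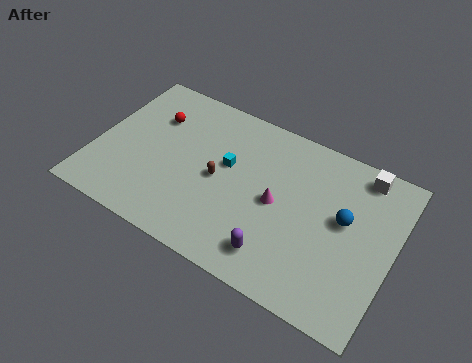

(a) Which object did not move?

the magenta cone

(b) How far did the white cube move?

2.6

From (11.1, 6.4) to (13.1, 8.1), the white cube covered √(2.0² + 1.7²) ≈ 2.6 units.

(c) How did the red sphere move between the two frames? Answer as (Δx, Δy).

(-0.7, -1.3)

The red sphere was at about (3.3, 7.8) and moved to about (2.6, 6.5).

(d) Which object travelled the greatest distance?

the brown capsule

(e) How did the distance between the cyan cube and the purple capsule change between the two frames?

-1.3

They were about 6.1 units apart before and 4.8 after — 1.3 units closer together.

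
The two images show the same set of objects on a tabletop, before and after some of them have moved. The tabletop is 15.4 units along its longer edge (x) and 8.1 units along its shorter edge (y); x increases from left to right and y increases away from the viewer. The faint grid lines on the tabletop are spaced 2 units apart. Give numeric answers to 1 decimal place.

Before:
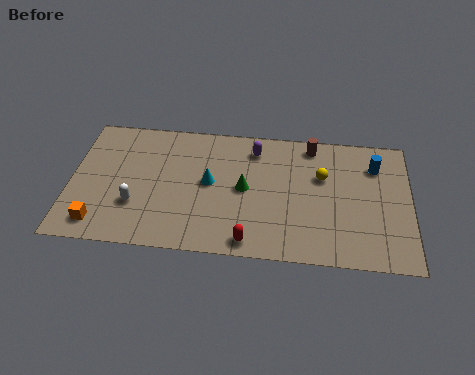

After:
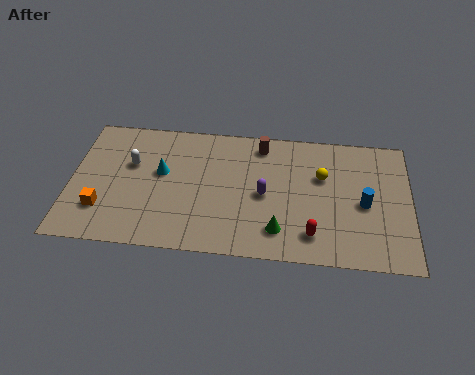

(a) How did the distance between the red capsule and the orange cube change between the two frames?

+2.7

Before: roughly 6.8 units apart; after: 9.5. That's 2.7 units further apart.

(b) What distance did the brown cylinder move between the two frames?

2.3

The brown cylinder moved from about (10.9, 7.1) to (8.6, 6.9), a distance of √(2.3² + 0.2²) ≈ 2.3.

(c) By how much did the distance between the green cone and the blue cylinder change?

-1.9

The distance was about 6.2 in the first image and 4.3 in the second, so they moved 1.9 units closer together.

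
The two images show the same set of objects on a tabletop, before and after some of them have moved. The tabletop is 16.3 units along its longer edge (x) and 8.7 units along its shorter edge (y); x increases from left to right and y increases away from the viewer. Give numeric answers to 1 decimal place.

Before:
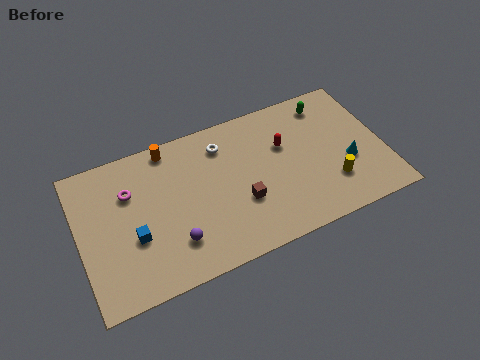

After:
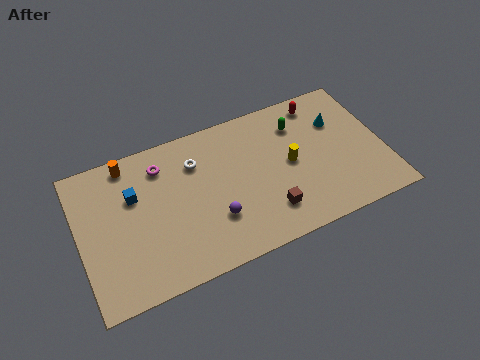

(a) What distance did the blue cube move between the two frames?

2.4

The blue cube moved from about (2.8, 3.3) to (3.0, 5.7), a distance of √(0.2² + 2.4²) ≈ 2.4.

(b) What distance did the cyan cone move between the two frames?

2.7

The cyan cone was near (14.3, 3.3) before and (14.1, 6.0) after, so it travelled √(0.2² + 2.7²) ≈ 2.7 units.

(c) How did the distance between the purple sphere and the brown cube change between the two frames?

-0.9

Before: roughly 3.8 units apart; after: 2.9. That's 0.9 units closer together.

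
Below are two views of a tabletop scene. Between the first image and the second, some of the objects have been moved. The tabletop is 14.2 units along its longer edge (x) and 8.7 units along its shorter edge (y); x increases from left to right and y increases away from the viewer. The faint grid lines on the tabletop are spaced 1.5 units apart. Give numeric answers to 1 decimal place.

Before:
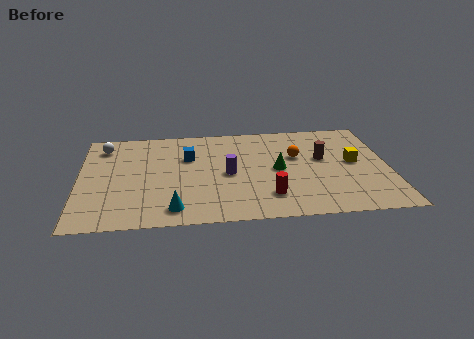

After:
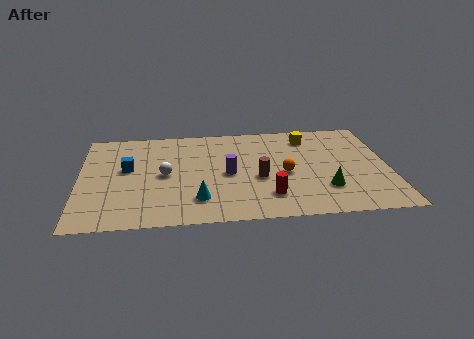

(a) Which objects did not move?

the red cylinder and the purple cylinder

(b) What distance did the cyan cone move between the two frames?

1.3

The cyan cone was near (4.3, 1.3) before and (5.4, 2.0) after, so it travelled √(1.1² + 0.7²) ≈ 1.3 units.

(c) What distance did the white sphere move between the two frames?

4.0

The white sphere moved from about (1.1, 7.1) to (3.9, 4.3), a distance of √(2.8² + 2.8²) ≈ 4.0.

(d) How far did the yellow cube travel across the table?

3.2

From (12.6, 4.6) to (10.6, 7.1), the yellow cube covered √(2.0² + 2.5²) ≈ 3.2 units.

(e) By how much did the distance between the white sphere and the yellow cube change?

-4.5

The distance was about 11.8 in the first image and 7.3 in the second, so they moved 4.5 units closer together.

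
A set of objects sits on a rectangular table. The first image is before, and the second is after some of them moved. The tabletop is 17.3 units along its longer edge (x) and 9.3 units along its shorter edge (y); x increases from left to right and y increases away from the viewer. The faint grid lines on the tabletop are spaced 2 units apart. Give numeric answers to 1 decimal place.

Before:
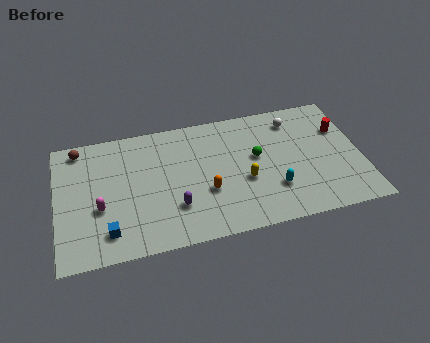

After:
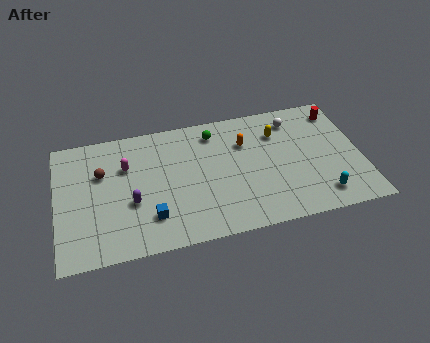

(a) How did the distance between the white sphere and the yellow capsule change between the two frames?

-3.7

They were about 5.0 units apart before and 1.3 after — 3.7 units closer together.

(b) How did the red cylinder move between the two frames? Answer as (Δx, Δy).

(0.0, 1.4)

The red cylinder was at about (16.3, 6.3) and moved to about (16.3, 7.7).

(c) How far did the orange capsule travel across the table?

3.9

From (8.4, 3.4) to (10.8, 6.5), the orange capsule covered √(2.4² + 3.1²) ≈ 3.9 units.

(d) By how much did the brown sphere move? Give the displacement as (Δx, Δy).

(1.2, -2.1)

From the two frames, the brown sphere sits at roughly (1.4, 8.2) before and (2.6, 6.1) after.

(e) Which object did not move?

the white sphere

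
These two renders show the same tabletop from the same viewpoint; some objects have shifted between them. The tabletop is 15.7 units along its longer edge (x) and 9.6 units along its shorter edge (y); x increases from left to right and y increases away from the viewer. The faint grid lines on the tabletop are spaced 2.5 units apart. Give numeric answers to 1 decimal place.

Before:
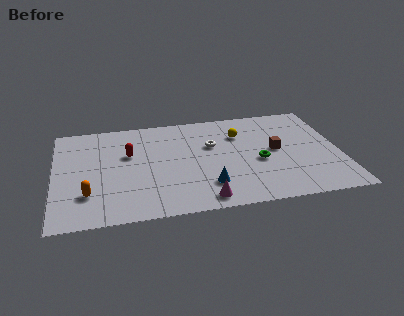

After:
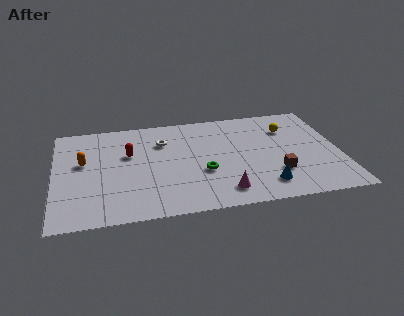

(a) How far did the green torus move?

3.1

From (11.2, 4.1) to (8.1, 3.6), the green torus covered √(3.1² + 0.5²) ≈ 3.1 units.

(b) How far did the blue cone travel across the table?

3.1

The blue cone was near (8.3, 2.3) before and (11.4, 1.8) after, so it travelled √(3.1² + 0.5²) ≈ 3.1 units.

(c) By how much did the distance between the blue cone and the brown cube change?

-3.5

The distance was about 4.7 in the first image and 1.2 in the second, so they moved 3.5 units closer together.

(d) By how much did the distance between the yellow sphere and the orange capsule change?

+2.0

They were about 9.5 units apart before and 11.5 after — 2.0 units further apart.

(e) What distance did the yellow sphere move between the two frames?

2.7

The yellow sphere moved from about (10.3, 6.9) to (13.0, 7.0), a distance of √(2.7² + 0.1²) ≈ 2.7.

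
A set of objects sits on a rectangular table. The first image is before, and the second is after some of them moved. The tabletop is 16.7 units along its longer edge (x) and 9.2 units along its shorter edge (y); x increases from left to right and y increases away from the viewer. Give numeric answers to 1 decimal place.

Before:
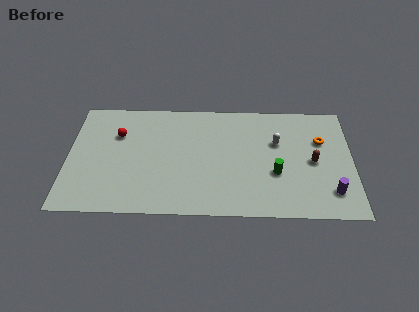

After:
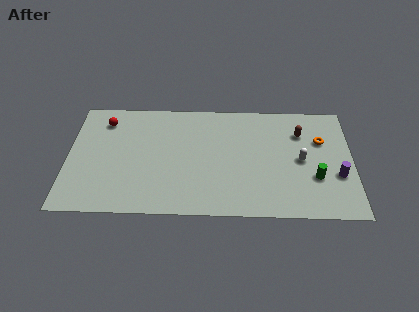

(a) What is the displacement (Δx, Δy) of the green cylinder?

(2.3, -0.3)

The green cylinder was at about (12.2, 3.4) and moved to about (14.5, 3.1).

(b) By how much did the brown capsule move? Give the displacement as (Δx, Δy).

(-0.7, 2.3)

The brown capsule was at about (14.4, 4.4) and moved to about (13.7, 6.7).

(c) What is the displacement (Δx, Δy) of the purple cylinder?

(0.4, 1.3)

The purple cylinder started near (15.4, 2.0) and ended near (15.8, 3.3).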